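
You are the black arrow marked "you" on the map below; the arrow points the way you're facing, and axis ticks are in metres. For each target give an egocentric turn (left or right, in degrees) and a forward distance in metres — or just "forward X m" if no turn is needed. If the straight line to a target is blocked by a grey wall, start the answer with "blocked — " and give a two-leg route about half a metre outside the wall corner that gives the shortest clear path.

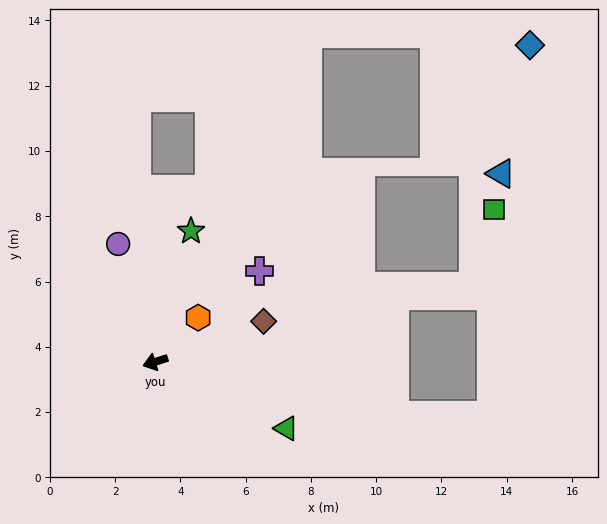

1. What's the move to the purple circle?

turn right 90°, forward 3.8 m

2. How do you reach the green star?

turn right 123°, forward 4.2 m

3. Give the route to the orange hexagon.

turn right 152°, forward 1.9 m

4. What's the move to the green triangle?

turn left 135°, forward 4.5 m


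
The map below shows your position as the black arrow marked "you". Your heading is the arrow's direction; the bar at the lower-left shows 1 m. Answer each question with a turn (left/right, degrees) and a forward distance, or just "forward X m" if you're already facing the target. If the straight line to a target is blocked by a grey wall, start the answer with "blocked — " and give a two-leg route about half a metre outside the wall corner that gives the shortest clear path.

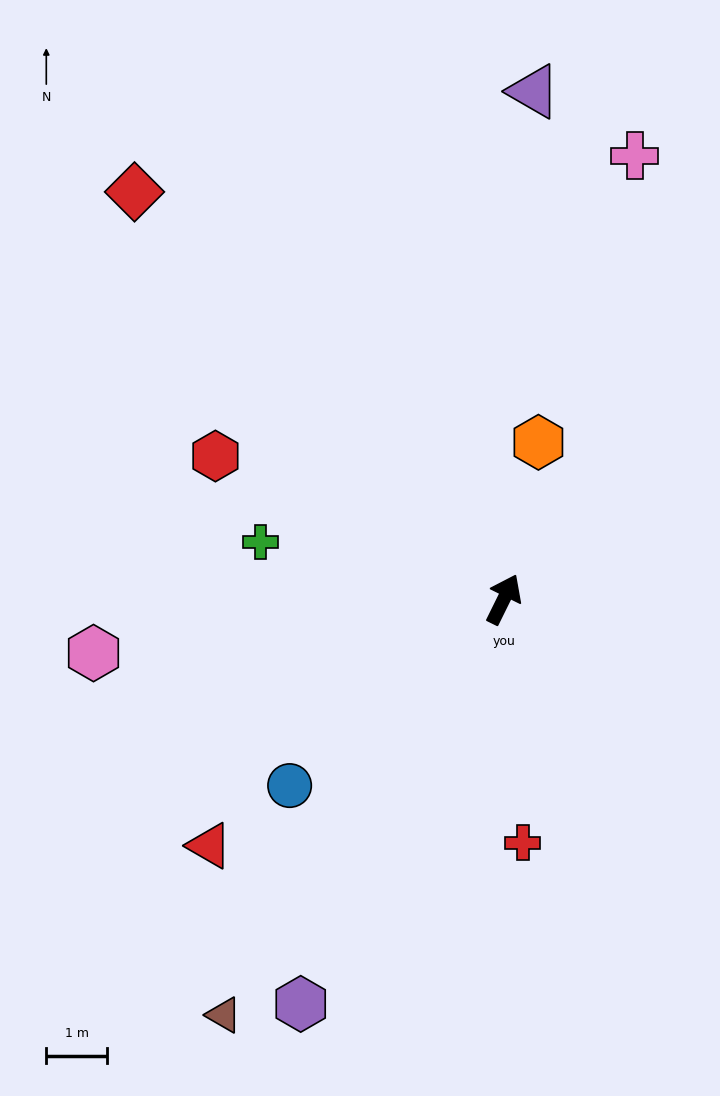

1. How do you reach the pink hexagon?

turn left 124°, forward 6.8 m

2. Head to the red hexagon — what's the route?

turn left 90°, forward 5.3 m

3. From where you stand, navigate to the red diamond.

turn left 68°, forward 9.1 m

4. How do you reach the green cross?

turn left 103°, forward 4.1 m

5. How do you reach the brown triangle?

turn left 172°, forward 8.3 m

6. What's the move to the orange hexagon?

turn left 14°, forward 2.7 m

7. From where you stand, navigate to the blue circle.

turn left 157°, forward 4.7 m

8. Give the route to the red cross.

turn right 149°, forward 4.0 m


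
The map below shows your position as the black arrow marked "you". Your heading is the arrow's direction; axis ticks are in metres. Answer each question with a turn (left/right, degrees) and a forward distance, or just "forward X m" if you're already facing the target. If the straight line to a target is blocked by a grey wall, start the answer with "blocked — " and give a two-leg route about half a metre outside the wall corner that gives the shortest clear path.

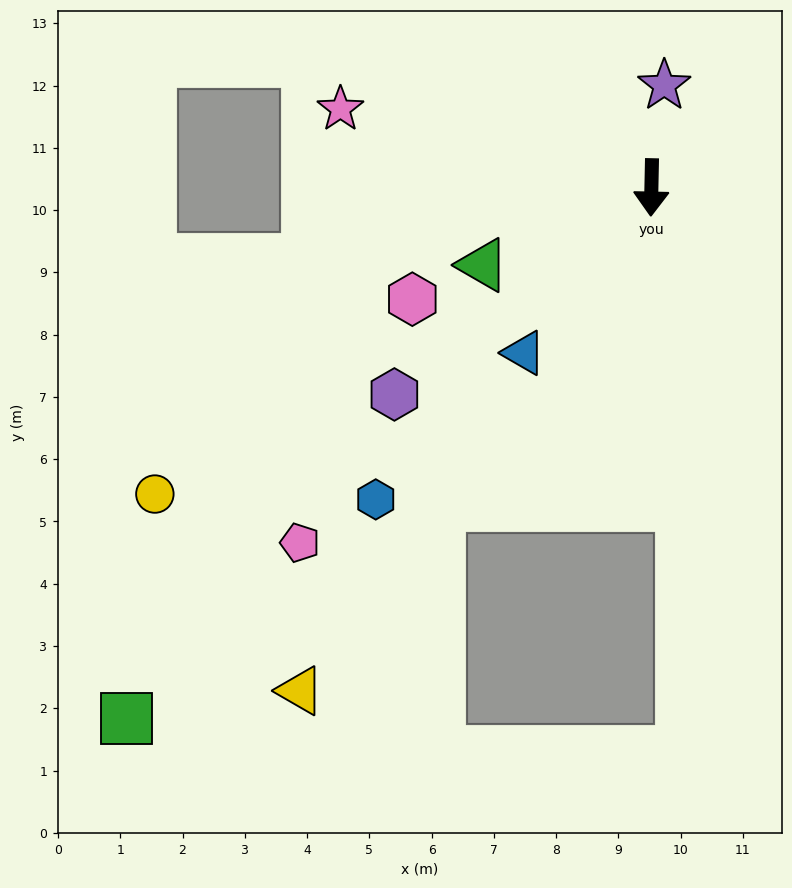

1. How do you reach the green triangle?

turn right 64°, forward 3.0 m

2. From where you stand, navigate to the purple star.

turn left 174°, forward 1.7 m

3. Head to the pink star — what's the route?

turn right 103°, forward 5.2 m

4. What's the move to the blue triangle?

turn right 36°, forward 3.4 m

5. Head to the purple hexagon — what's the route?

turn right 50°, forward 5.3 m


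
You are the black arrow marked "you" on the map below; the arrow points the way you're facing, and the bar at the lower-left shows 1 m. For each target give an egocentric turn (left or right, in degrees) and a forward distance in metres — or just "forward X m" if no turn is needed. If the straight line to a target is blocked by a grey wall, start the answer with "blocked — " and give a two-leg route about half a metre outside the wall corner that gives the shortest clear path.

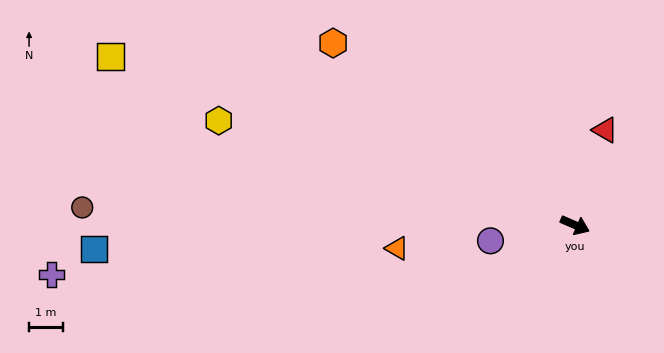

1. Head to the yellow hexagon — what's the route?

turn right 173°, forward 11.0 m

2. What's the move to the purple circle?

turn right 146°, forward 2.6 m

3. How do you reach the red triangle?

turn left 96°, forward 3.0 m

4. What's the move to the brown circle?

turn right 159°, forward 14.7 m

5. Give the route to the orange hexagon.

turn left 166°, forward 9.0 m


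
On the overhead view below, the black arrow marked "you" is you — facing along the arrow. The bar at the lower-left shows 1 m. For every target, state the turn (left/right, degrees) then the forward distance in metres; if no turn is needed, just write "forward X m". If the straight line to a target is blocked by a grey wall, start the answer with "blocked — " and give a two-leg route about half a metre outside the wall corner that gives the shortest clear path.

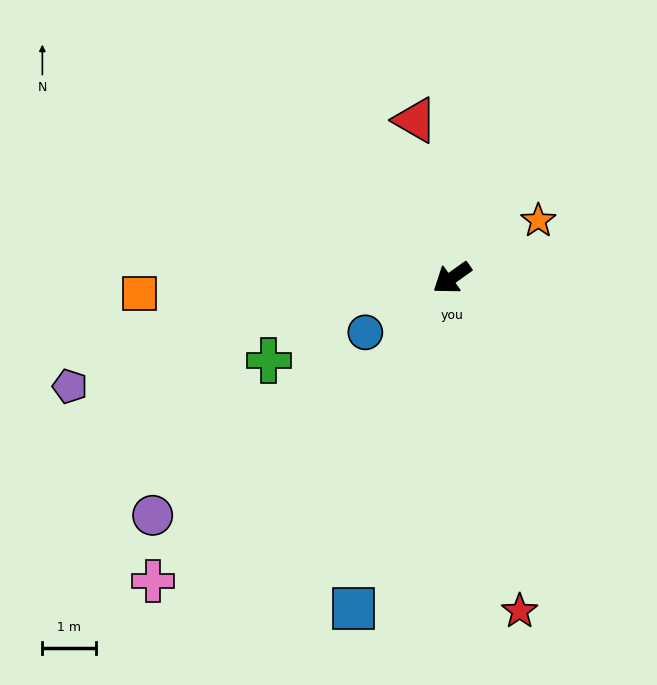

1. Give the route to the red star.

turn left 66°, forward 6.3 m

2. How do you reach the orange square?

turn right 33°, forward 5.8 m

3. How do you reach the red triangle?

turn right 112°, forward 3.0 m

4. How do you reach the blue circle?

turn right 3°, forward 1.9 m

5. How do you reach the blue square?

turn left 38°, forward 6.4 m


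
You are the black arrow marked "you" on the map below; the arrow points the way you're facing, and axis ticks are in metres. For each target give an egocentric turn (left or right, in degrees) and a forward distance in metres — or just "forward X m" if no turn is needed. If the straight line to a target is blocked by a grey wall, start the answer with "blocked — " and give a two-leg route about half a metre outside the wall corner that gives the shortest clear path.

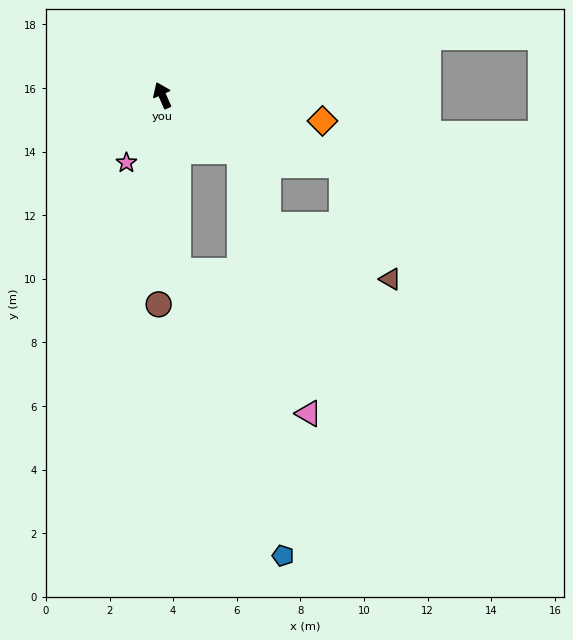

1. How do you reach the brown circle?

turn left 155°, forward 6.6 m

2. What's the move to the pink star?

turn left 128°, forward 2.4 m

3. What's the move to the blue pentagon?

blocked — turn left 161°, forward 5.6 m, then turn left 16°, forward 9.5 m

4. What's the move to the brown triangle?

blocked — turn right 135°, forward 6.1 m, then turn right 46°, forward 3.9 m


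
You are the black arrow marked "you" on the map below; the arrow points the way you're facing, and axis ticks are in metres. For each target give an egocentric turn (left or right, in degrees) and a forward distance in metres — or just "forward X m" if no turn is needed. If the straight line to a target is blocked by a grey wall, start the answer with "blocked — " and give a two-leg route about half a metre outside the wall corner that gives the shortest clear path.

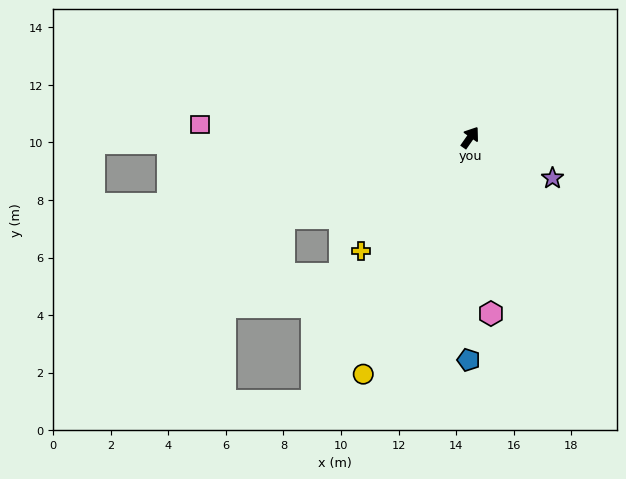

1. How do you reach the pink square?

turn left 122°, forward 9.4 m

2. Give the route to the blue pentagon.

turn right 145°, forward 7.7 m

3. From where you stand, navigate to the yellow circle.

turn right 169°, forward 9.0 m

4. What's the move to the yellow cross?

turn left 171°, forward 5.5 m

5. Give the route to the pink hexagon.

turn right 138°, forward 6.2 m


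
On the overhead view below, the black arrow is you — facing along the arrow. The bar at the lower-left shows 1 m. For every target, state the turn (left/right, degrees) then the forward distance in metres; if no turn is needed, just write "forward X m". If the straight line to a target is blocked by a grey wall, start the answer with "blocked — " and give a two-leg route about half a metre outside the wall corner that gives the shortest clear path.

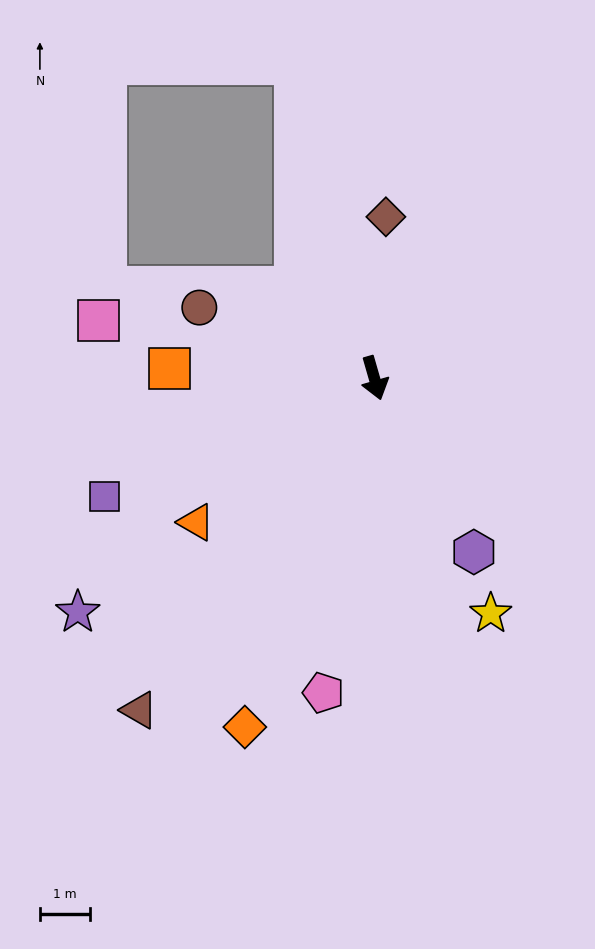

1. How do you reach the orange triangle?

turn right 67°, forward 4.6 m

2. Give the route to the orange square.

turn right 109°, forward 4.1 m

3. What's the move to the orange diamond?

turn right 36°, forward 7.4 m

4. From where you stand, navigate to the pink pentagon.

turn right 25°, forward 6.3 m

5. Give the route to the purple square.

turn right 82°, forward 5.9 m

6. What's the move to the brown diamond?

turn left 160°, forward 3.2 m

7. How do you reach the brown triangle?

turn right 51°, forward 8.1 m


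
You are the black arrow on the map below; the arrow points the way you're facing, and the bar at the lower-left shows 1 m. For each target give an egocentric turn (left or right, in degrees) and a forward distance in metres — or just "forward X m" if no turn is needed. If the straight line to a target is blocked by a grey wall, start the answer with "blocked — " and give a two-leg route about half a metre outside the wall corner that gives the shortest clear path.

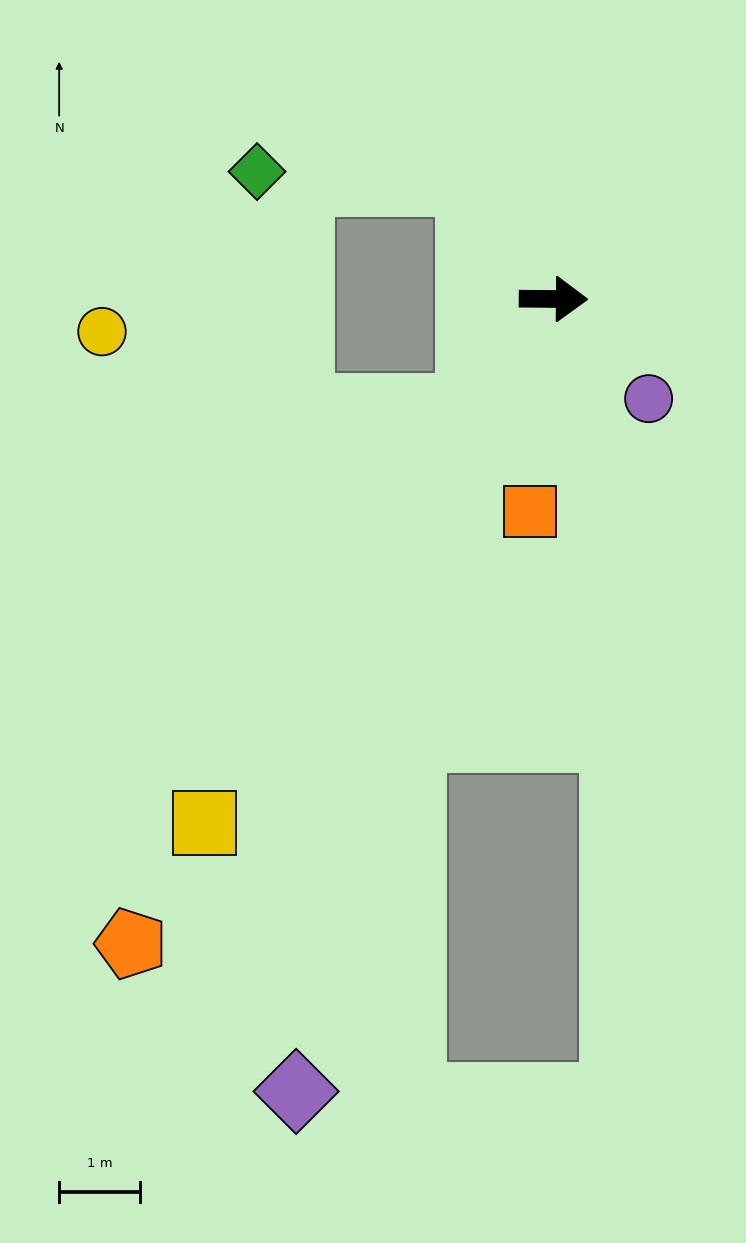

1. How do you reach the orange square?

turn right 96°, forward 2.6 m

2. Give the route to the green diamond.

blocked — turn left 126°, forward 1.8 m, then turn left 52°, forward 2.6 m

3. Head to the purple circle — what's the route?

turn right 46°, forward 1.7 m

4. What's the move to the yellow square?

turn right 123°, forward 7.8 m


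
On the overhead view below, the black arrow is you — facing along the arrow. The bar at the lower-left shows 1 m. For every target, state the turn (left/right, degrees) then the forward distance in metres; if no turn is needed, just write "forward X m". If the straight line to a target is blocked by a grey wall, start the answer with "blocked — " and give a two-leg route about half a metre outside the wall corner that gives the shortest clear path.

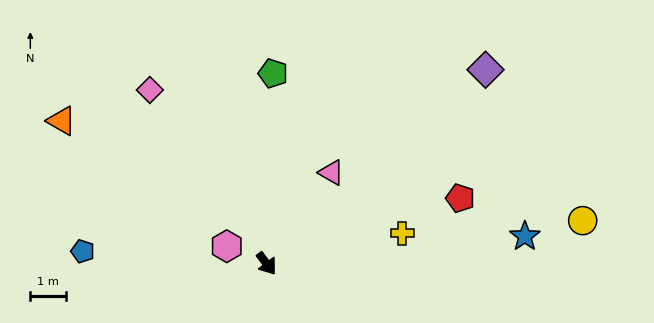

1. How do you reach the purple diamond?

turn left 95°, forward 8.3 m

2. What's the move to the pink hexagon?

turn right 151°, forward 1.2 m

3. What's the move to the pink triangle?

turn left 108°, forward 3.2 m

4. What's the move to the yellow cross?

turn left 66°, forward 3.9 m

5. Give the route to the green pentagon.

turn left 141°, forward 5.4 m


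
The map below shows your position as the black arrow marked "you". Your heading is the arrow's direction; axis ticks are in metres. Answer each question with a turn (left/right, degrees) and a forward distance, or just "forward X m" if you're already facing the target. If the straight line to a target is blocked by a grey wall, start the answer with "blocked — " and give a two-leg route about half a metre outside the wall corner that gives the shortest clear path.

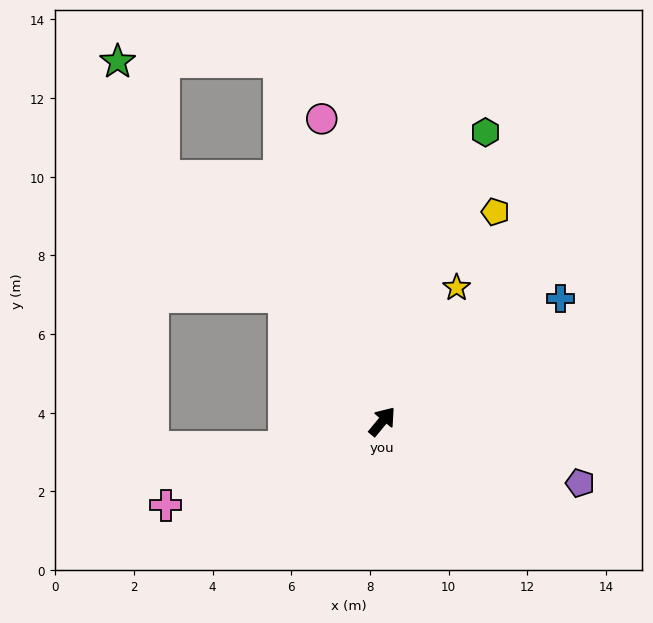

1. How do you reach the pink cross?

turn left 151°, forward 5.9 m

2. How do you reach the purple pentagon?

turn right 68°, forward 5.3 m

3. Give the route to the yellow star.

turn left 10°, forward 3.9 m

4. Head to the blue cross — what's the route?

turn right 16°, forward 5.5 m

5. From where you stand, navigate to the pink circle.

turn left 51°, forward 7.8 m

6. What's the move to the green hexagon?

turn left 20°, forward 7.8 m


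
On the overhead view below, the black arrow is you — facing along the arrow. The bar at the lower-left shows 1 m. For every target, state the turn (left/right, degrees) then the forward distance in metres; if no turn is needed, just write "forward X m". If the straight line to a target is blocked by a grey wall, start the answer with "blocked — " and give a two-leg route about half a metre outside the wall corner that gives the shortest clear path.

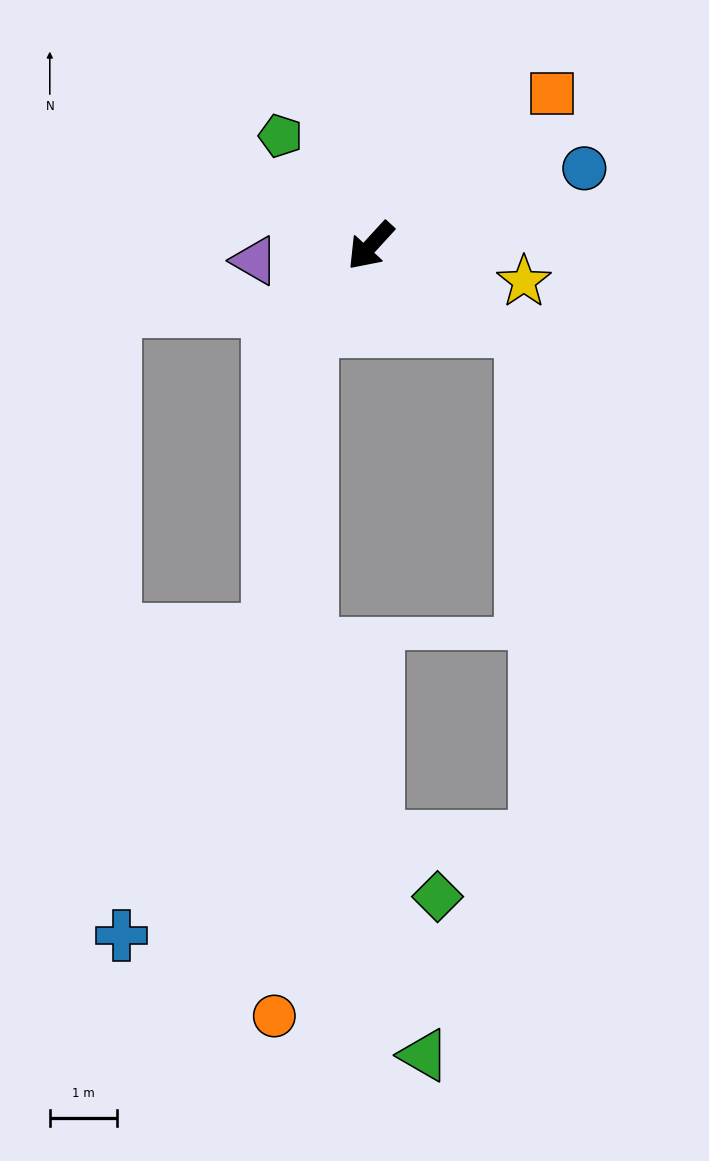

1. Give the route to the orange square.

turn left 172°, forward 3.5 m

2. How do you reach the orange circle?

blocked — turn left 6°, forward 1.5 m, then turn left 34°, forward 10.2 m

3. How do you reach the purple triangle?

turn right 40°, forward 1.7 m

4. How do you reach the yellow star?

turn left 119°, forward 2.3 m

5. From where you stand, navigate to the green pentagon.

turn right 98°, forward 2.1 m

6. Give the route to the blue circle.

turn left 152°, forward 3.4 m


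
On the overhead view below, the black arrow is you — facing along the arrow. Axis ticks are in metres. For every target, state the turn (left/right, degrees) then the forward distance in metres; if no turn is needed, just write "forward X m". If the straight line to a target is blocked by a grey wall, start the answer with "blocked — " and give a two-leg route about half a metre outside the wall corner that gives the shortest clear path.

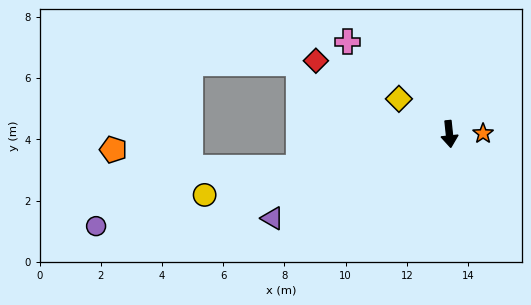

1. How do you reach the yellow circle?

turn right 82°, forward 8.2 m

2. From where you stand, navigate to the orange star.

turn left 85°, forward 1.1 m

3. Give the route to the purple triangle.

turn right 71°, forward 6.4 m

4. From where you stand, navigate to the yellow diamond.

turn right 131°, forward 2.0 m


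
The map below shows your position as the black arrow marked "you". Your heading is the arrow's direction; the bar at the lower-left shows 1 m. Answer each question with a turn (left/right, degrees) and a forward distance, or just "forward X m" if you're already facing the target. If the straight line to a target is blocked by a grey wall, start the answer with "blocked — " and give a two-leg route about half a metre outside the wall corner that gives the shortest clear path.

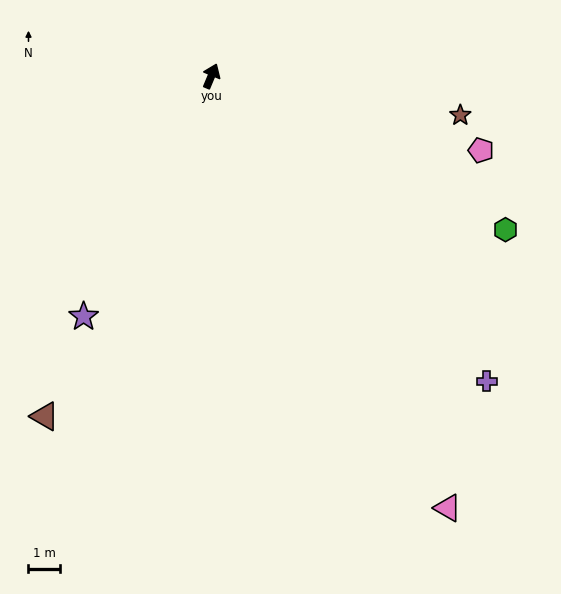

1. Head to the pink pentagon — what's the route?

turn right 83°, forward 8.8 m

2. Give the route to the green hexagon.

turn right 95°, forward 10.5 m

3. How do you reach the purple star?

turn left 175°, forward 8.6 m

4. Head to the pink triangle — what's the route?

turn right 129°, forward 15.5 m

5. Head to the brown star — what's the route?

turn right 76°, forward 7.9 m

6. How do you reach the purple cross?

turn right 115°, forward 13.0 m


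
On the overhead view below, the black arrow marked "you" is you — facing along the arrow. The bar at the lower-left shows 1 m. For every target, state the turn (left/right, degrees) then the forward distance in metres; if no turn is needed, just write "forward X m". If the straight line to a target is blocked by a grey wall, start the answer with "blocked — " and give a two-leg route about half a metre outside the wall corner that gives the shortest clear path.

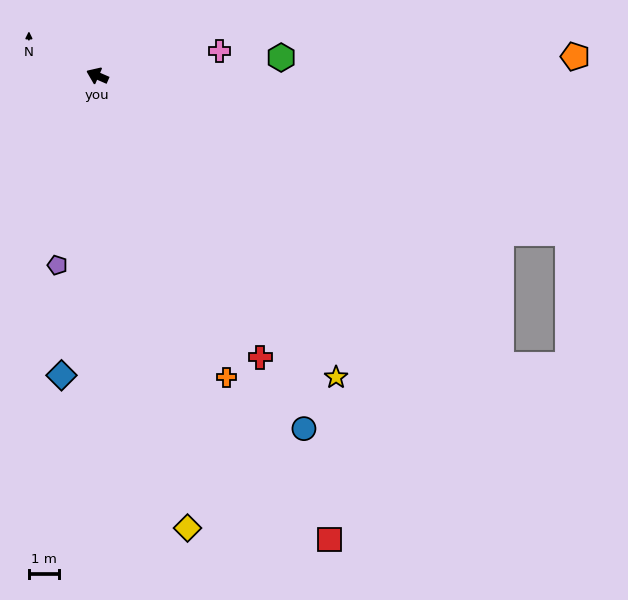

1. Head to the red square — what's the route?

turn left 140°, forward 17.1 m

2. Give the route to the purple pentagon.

turn left 102°, forward 6.4 m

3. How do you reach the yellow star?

turn left 152°, forward 12.7 m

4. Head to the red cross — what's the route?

turn left 144°, forward 10.7 m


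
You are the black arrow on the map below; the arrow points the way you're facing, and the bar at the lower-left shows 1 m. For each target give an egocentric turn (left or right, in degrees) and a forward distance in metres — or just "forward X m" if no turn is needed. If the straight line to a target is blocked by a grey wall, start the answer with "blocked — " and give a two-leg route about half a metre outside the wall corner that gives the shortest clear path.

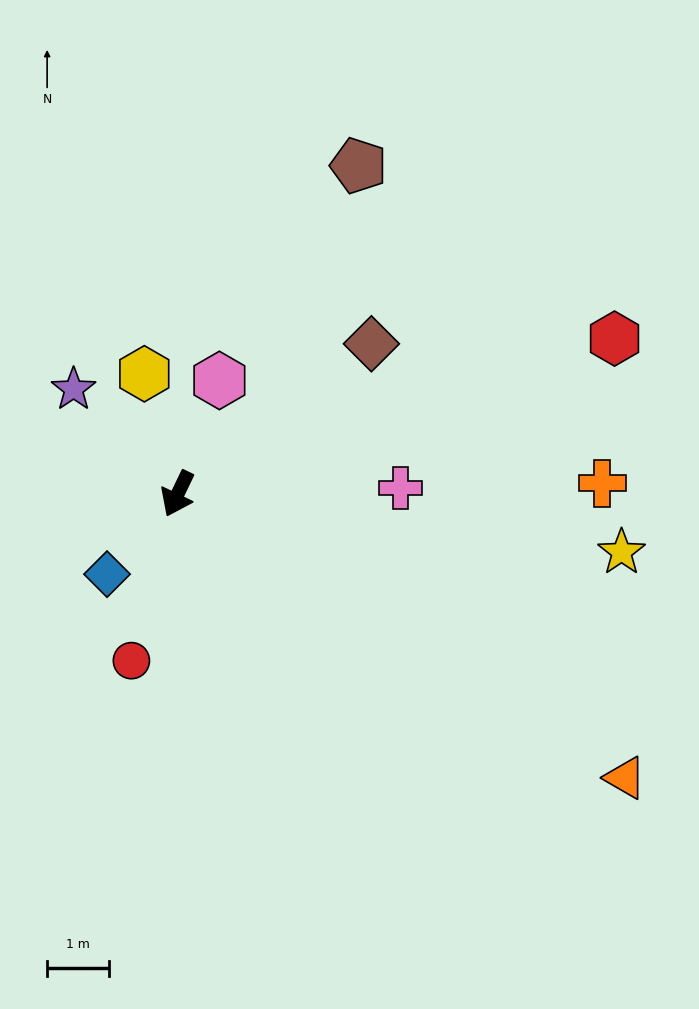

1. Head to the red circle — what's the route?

turn left 10°, forward 2.8 m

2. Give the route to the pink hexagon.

turn right 175°, forward 1.9 m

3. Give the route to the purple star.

turn right 110°, forward 2.4 m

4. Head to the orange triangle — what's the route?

turn left 83°, forward 8.5 m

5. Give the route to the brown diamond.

turn left 153°, forward 3.9 m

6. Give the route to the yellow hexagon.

turn right 139°, forward 2.0 m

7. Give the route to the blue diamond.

turn right 16°, forward 1.7 m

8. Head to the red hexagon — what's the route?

turn left 135°, forward 7.5 m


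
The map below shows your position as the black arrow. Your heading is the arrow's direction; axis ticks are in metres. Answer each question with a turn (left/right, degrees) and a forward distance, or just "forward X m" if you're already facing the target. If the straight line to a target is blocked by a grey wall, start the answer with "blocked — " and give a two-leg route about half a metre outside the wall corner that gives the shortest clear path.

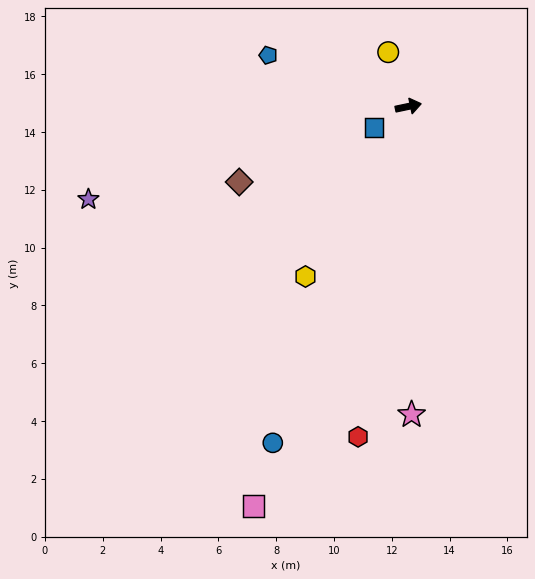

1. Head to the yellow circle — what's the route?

turn left 98°, forward 2.0 m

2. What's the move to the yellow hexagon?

turn right 133°, forward 6.9 m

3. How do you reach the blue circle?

turn right 124°, forward 12.5 m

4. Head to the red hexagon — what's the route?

turn right 111°, forward 11.6 m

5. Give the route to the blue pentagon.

turn left 148°, forward 5.2 m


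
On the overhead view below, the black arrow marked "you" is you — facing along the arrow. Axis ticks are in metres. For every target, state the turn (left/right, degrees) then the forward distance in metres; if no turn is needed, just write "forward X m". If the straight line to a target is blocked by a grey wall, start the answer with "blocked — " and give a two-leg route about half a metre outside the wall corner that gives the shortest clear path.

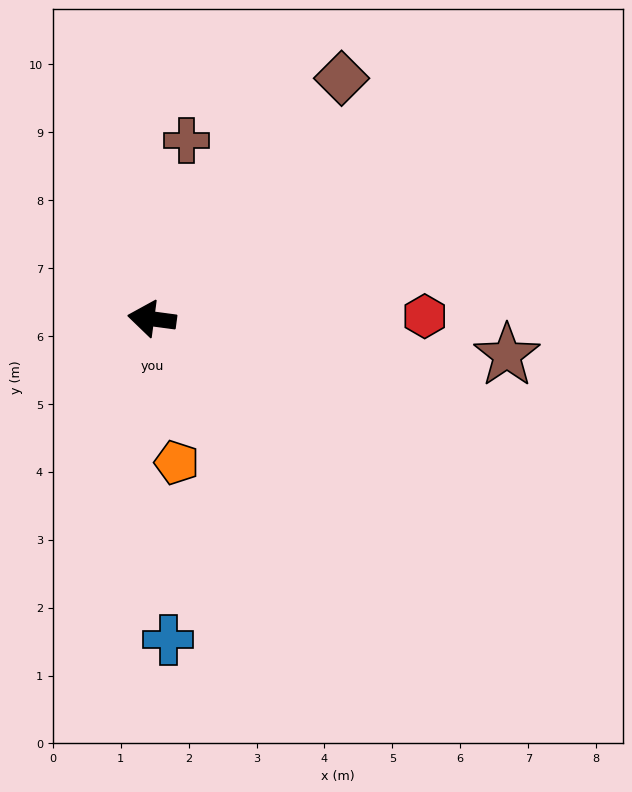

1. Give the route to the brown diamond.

turn right 121°, forward 4.5 m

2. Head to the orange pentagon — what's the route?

turn left 107°, forward 2.1 m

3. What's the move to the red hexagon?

turn right 172°, forward 4.0 m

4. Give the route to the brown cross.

turn right 93°, forward 2.7 m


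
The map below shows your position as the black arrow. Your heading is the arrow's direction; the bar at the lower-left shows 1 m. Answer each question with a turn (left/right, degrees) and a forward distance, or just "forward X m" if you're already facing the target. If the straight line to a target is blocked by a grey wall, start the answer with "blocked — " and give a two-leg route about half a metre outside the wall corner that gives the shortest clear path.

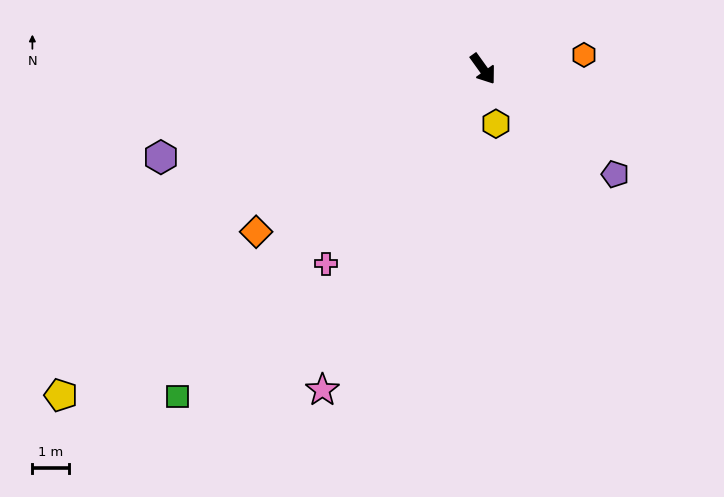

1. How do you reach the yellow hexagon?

turn right 22°, forward 1.5 m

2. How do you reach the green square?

turn right 79°, forward 12.2 m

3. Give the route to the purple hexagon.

turn right 110°, forward 9.1 m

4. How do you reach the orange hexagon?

turn left 62°, forward 2.8 m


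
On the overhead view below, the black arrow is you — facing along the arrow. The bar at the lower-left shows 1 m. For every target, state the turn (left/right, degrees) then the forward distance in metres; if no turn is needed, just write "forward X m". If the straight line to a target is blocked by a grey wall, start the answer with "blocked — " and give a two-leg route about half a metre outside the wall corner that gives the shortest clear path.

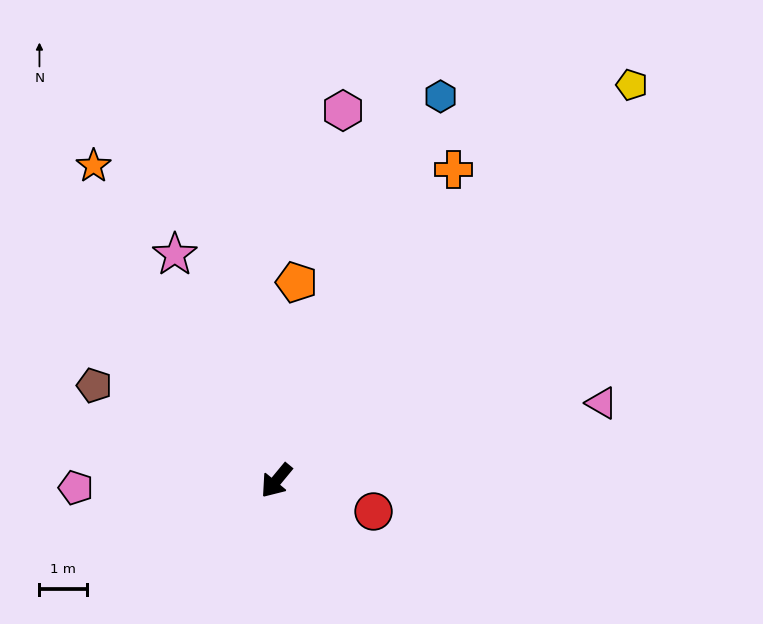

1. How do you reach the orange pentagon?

turn right 146°, forward 4.2 m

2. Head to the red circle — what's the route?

turn left 112°, forward 2.1 m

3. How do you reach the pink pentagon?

turn right 48°, forward 4.2 m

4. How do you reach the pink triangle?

turn left 143°, forward 7.0 m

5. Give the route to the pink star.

turn right 116°, forward 5.2 m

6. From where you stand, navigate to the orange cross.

turn right 170°, forward 7.5 m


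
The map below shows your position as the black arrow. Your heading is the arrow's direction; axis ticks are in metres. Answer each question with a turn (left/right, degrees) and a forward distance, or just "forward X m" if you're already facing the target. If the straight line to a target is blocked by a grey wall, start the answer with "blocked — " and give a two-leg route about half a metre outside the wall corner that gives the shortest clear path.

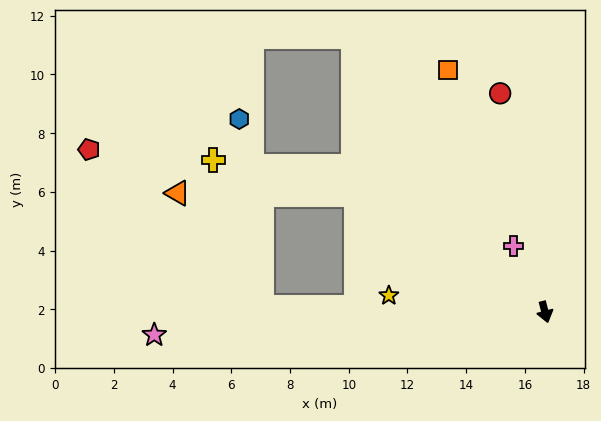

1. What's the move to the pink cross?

turn right 169°, forward 2.5 m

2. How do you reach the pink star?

turn right 101°, forward 13.3 m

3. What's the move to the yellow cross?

blocked — turn right 136°, forward 7.6 m, then turn left 18°, forward 5.0 m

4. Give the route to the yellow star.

turn right 111°, forward 5.3 m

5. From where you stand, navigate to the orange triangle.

blocked — turn right 136°, forward 7.6 m, then turn left 31°, forward 6.1 m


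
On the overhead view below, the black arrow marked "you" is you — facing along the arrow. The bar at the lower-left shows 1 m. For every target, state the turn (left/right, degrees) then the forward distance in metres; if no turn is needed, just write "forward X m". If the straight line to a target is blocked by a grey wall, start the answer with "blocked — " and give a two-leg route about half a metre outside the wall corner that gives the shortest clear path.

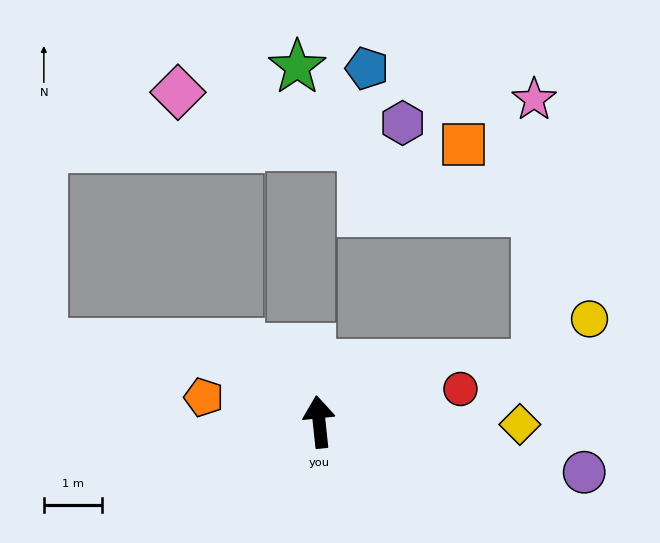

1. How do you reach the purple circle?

turn right 107°, forward 4.7 m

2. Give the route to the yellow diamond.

turn right 97°, forward 3.5 m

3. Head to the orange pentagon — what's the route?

turn left 72°, forward 2.0 m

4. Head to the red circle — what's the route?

turn right 83°, forward 2.5 m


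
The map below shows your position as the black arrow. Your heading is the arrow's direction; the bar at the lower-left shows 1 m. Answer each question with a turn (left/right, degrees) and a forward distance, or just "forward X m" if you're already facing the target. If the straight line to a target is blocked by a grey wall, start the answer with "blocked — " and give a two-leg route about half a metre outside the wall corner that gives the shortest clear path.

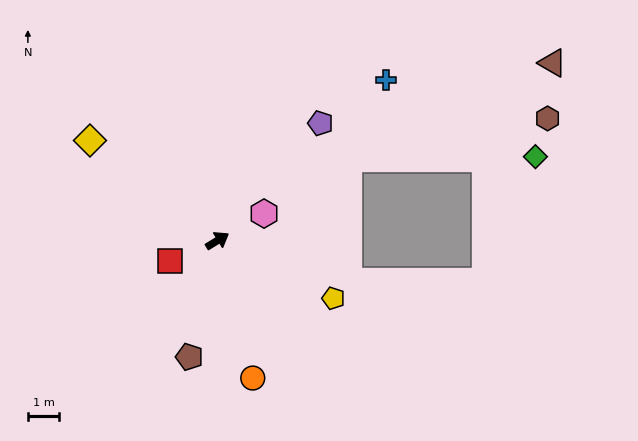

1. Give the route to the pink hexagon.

forward 1.7 m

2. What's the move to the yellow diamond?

turn left 110°, forward 5.2 m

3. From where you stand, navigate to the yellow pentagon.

turn right 58°, forward 4.1 m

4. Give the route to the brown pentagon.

turn right 135°, forward 3.8 m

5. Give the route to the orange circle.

turn right 107°, forward 4.5 m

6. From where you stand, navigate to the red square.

turn left 172°, forward 1.7 m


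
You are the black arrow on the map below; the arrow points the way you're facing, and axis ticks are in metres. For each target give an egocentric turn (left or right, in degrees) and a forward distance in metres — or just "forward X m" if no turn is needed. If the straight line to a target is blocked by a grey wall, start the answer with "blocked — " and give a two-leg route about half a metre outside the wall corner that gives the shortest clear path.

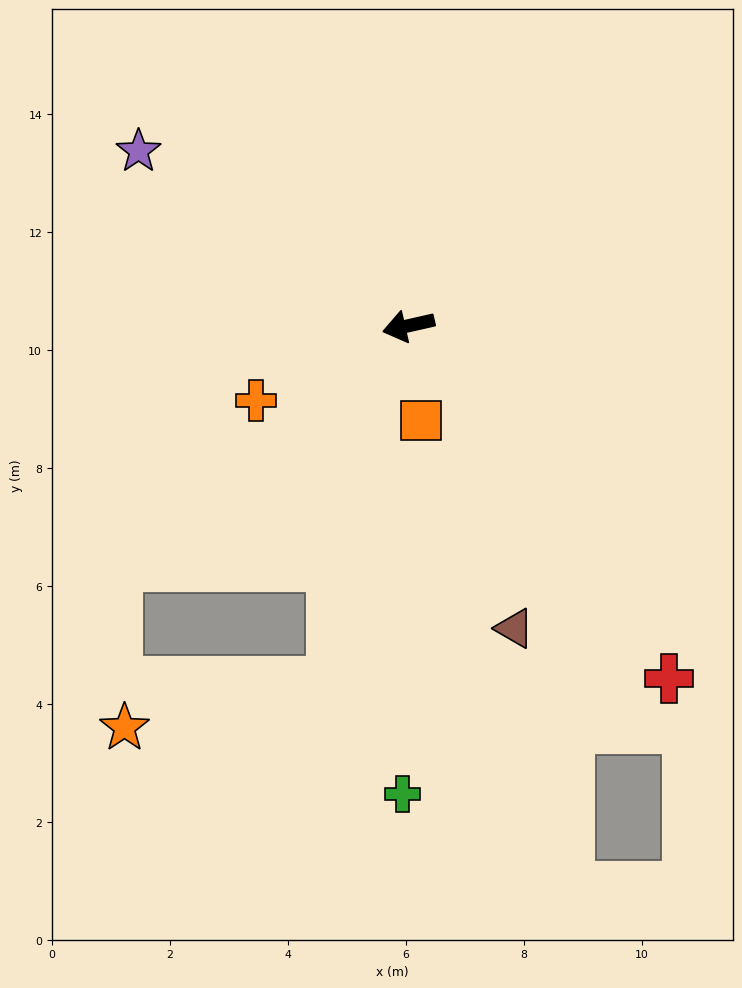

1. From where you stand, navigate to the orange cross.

turn left 13°, forward 2.9 m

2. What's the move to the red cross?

turn left 114°, forward 7.4 m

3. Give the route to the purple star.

turn right 46°, forward 5.4 m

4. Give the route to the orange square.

turn left 85°, forward 1.6 m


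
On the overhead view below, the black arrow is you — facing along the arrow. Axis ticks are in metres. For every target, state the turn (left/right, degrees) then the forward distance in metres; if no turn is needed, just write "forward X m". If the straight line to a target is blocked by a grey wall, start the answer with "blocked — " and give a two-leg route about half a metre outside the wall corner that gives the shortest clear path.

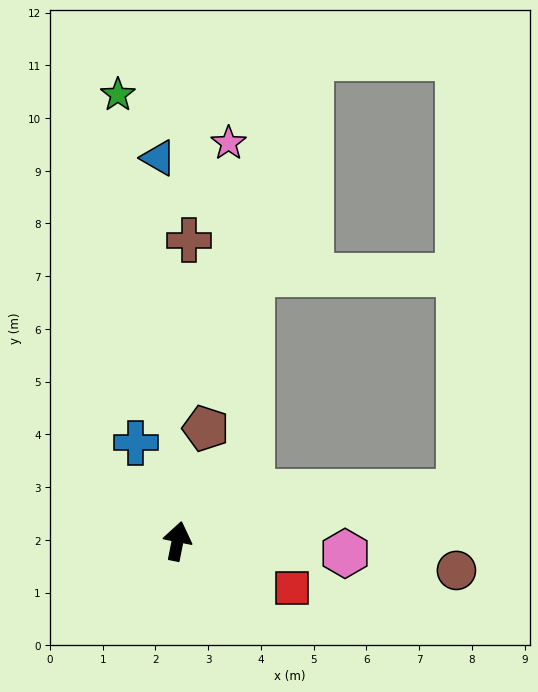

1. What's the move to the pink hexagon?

turn right 83°, forward 3.2 m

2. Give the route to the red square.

turn right 101°, forward 2.4 m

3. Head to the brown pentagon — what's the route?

turn right 3°, forward 2.2 m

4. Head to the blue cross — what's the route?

turn left 34°, forward 2.0 m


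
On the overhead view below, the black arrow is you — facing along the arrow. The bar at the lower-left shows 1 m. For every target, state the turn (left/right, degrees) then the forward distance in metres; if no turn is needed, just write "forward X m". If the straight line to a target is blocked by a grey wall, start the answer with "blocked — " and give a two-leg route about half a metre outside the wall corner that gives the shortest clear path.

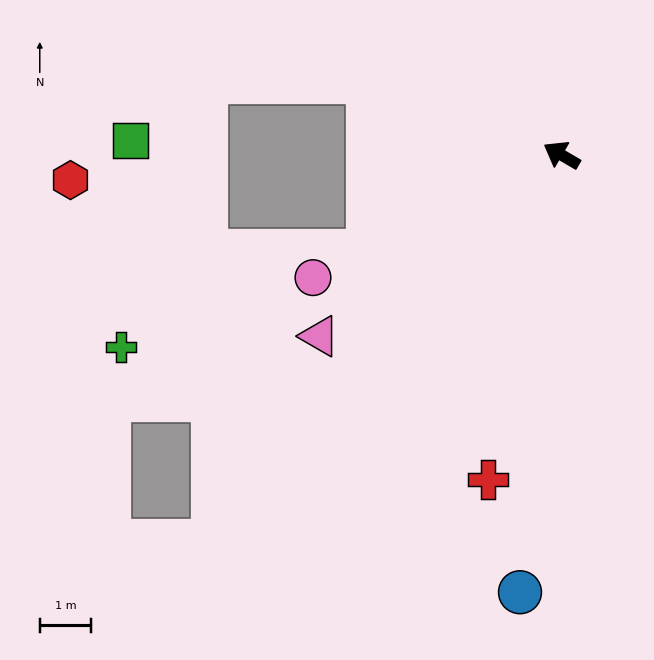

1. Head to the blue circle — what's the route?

turn left 115°, forward 8.6 m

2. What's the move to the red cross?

turn left 108°, forward 6.5 m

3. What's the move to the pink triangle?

turn left 67°, forward 5.9 m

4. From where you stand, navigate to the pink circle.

turn left 57°, forward 5.4 m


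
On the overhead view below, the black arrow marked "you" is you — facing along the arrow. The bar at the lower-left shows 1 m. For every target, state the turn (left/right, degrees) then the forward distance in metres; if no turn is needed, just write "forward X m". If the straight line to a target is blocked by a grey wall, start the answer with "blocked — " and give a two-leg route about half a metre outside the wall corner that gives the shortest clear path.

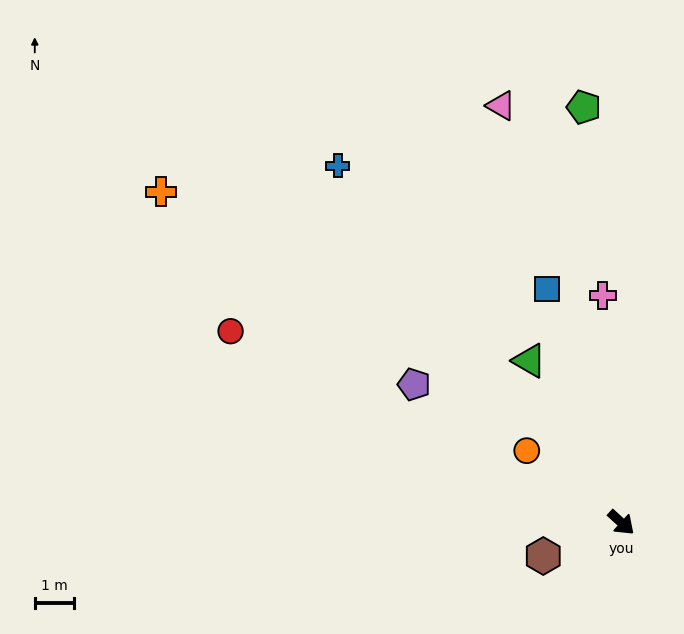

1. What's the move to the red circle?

turn right 164°, forward 11.0 m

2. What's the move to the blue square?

turn left 150°, forward 6.2 m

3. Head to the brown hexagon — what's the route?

turn right 114°, forward 2.1 m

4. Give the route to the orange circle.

turn right 175°, forward 3.0 m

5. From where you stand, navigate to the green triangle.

turn left 162°, forward 4.7 m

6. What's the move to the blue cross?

turn left 171°, forward 11.5 m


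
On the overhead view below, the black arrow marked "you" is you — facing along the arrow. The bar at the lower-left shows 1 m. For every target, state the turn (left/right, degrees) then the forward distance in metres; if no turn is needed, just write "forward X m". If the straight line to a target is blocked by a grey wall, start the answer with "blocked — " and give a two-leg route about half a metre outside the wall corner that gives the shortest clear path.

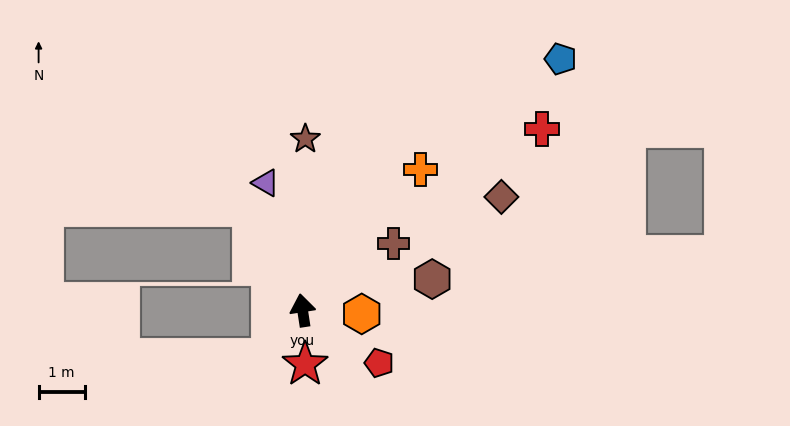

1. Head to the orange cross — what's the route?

turn right 49°, forward 4.0 m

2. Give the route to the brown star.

turn right 10°, forward 3.7 m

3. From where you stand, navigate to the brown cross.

turn right 62°, forward 2.5 m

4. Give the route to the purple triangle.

turn left 7°, forward 2.9 m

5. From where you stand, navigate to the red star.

turn left 174°, forward 1.2 m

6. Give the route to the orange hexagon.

turn right 102°, forward 1.3 m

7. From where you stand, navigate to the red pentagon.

turn right 133°, forward 2.0 m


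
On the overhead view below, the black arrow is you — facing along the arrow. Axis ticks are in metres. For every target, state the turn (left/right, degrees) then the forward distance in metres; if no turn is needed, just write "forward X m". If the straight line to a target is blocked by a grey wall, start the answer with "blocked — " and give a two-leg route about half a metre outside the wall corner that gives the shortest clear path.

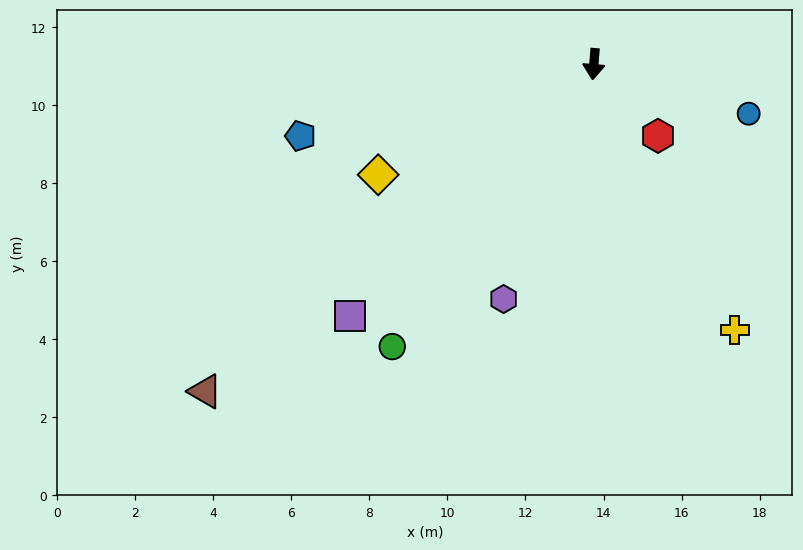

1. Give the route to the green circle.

turn right 31°, forward 8.9 m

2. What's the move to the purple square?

turn right 39°, forward 9.0 m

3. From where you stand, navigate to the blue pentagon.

turn right 72°, forward 7.7 m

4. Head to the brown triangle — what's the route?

turn right 45°, forward 13.0 m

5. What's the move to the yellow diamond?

turn right 58°, forward 6.2 m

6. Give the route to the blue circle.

turn left 77°, forward 4.2 m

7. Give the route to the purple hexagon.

turn right 16°, forward 6.4 m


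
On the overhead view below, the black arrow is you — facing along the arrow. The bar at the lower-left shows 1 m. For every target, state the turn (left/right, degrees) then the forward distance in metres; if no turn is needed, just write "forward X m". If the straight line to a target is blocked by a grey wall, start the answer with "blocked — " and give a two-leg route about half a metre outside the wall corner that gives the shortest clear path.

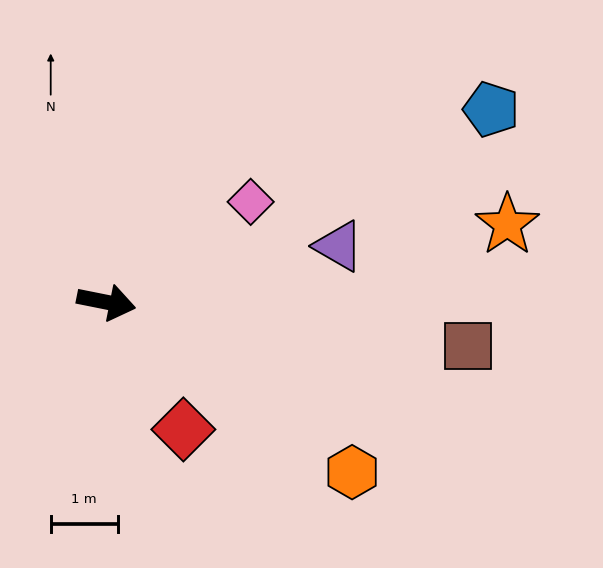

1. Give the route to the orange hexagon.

turn right 23°, forward 4.5 m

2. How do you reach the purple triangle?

turn left 25°, forward 3.6 m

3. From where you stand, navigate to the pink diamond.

turn left 46°, forward 2.6 m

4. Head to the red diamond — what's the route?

turn right 48°, forward 2.2 m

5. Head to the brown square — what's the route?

turn left 4°, forward 5.4 m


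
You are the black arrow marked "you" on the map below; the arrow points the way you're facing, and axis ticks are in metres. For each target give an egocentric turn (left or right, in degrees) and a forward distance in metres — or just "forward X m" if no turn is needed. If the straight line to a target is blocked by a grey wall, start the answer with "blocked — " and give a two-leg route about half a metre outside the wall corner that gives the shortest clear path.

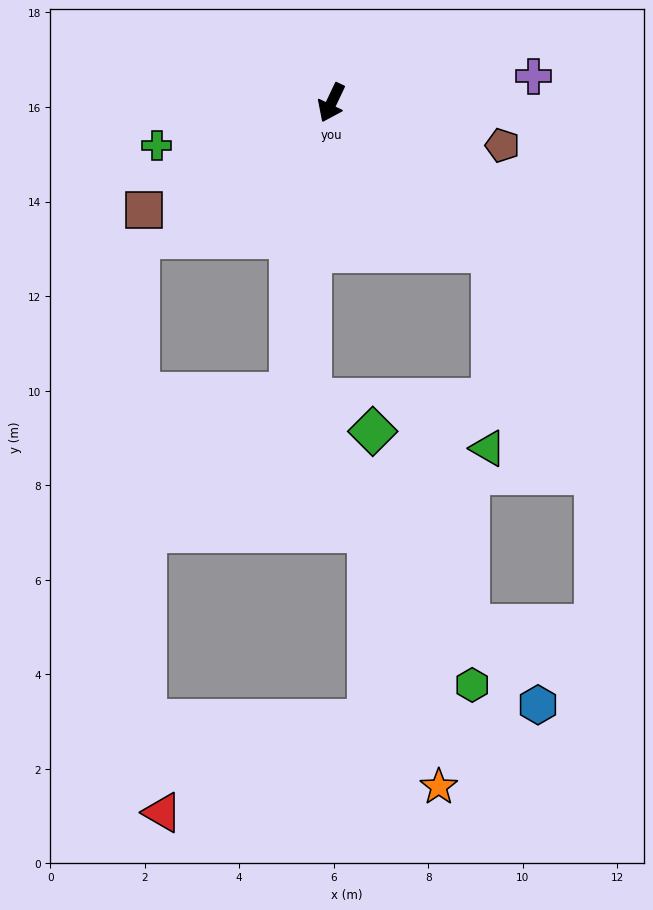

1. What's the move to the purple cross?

turn left 123°, forward 4.3 m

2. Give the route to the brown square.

turn right 35°, forward 4.6 m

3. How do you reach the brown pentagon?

turn left 101°, forward 3.7 m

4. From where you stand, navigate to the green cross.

turn right 51°, forward 3.8 m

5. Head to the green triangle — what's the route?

blocked — turn left 72°, forward 4.6 m, then turn right 48°, forward 4.1 m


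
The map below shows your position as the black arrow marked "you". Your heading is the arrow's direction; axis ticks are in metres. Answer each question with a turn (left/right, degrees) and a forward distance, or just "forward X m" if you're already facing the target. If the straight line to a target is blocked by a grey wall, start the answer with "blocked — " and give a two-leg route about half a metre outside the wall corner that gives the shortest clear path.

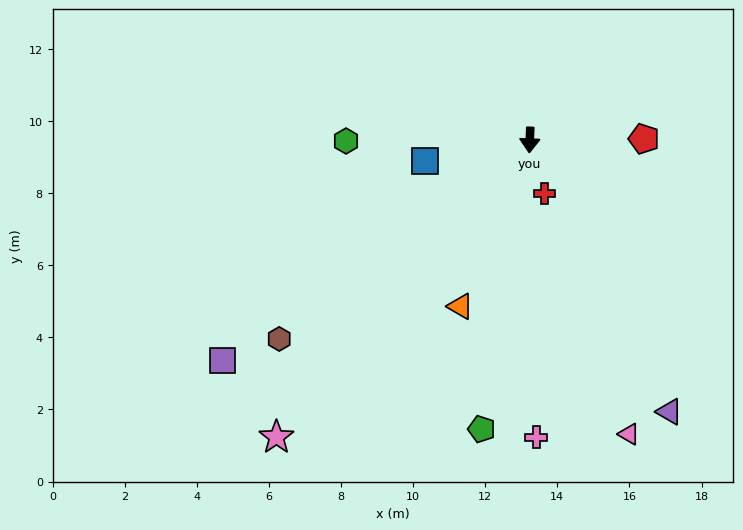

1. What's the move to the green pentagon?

turn right 7°, forward 8.1 m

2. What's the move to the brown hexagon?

turn right 49°, forward 8.9 m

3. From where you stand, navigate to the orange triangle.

turn right 20°, forward 5.0 m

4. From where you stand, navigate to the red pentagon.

turn left 93°, forward 3.2 m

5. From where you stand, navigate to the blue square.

turn right 76°, forward 3.0 m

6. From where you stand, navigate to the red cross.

turn left 18°, forward 1.5 m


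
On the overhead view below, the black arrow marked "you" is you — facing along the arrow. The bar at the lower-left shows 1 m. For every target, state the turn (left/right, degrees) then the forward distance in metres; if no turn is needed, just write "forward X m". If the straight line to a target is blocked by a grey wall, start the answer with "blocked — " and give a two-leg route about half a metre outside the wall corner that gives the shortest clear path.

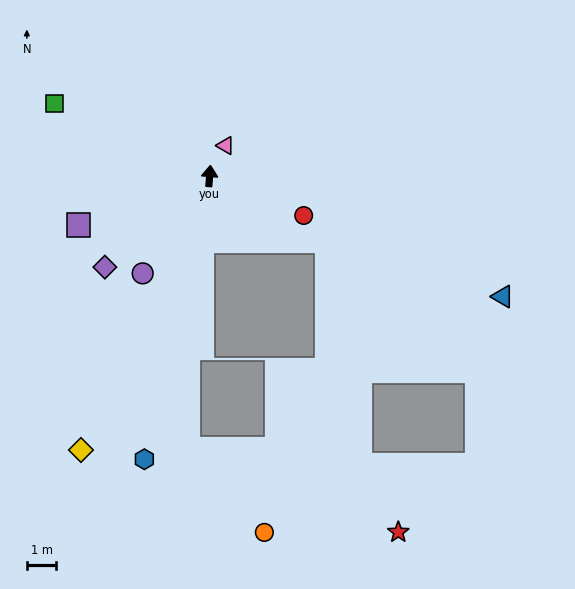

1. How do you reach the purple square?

turn left 115°, forward 4.8 m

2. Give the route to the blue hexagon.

turn left 172°, forward 9.9 m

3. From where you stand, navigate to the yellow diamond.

turn left 159°, forward 10.3 m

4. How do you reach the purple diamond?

turn left 136°, forward 4.7 m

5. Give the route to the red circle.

turn right 108°, forward 3.5 m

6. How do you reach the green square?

turn left 69°, forward 5.8 m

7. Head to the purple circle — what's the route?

turn left 150°, forward 4.0 m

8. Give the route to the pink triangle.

turn right 23°, forward 1.2 m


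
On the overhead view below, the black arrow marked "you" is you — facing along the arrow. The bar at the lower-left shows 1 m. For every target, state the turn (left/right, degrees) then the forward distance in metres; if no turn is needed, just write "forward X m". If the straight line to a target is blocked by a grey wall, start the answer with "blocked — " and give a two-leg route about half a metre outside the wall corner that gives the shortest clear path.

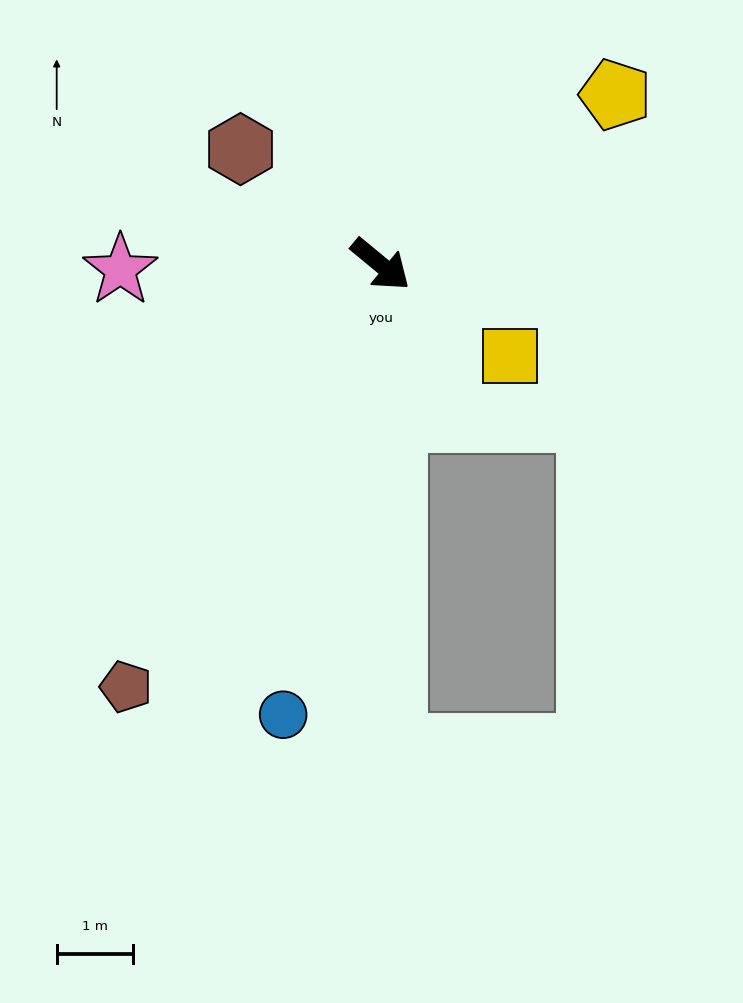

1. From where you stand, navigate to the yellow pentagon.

turn left 75°, forward 3.8 m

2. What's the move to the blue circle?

turn right 63°, forward 6.0 m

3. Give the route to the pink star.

turn right 139°, forward 3.4 m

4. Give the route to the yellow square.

turn left 4°, forward 2.1 m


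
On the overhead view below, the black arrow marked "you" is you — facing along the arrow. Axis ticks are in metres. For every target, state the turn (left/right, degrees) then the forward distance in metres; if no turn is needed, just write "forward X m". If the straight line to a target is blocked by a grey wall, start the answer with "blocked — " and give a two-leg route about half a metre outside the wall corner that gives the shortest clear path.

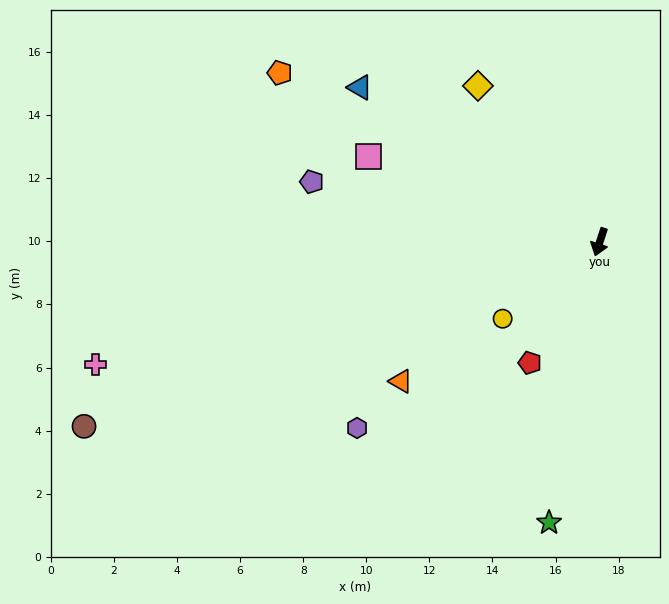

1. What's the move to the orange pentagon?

turn right 100°, forward 11.5 m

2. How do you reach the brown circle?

turn right 52°, forward 17.4 m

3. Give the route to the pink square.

turn right 92°, forward 7.8 m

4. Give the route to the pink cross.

turn right 58°, forward 16.4 m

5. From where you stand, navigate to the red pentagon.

turn right 12°, forward 4.4 m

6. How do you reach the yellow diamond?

turn right 124°, forward 6.3 m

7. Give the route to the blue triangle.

turn right 105°, forward 9.0 m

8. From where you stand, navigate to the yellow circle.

turn right 34°, forward 3.9 m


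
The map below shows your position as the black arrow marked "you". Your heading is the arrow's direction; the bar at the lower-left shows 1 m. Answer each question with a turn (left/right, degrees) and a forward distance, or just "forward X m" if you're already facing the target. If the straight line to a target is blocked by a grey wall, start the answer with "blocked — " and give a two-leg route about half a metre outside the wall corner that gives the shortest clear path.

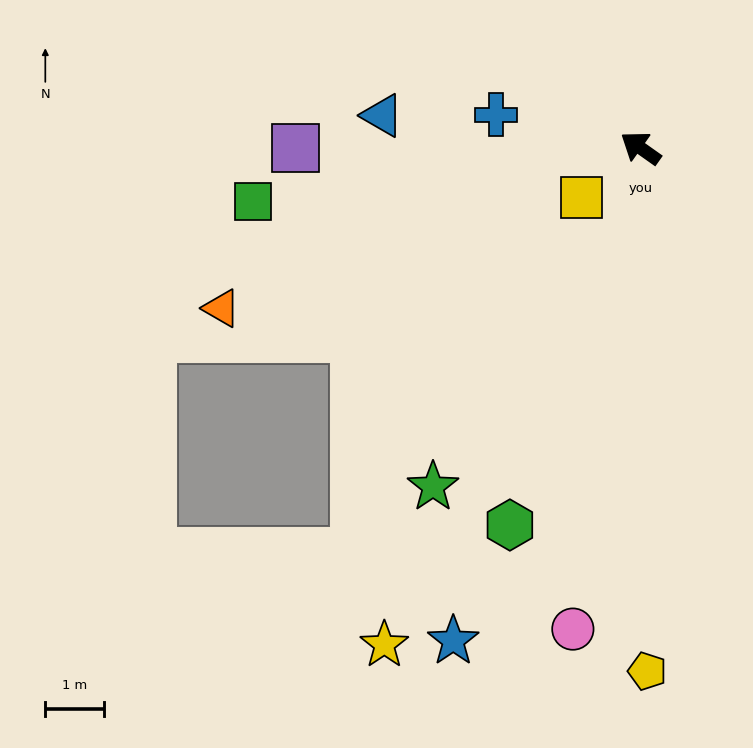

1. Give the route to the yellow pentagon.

turn left 126°, forward 9.0 m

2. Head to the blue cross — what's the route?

turn left 22°, forward 2.5 m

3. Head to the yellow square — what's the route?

turn left 75°, forward 1.3 m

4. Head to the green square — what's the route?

turn left 43°, forward 6.7 m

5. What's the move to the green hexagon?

turn left 106°, forward 6.9 m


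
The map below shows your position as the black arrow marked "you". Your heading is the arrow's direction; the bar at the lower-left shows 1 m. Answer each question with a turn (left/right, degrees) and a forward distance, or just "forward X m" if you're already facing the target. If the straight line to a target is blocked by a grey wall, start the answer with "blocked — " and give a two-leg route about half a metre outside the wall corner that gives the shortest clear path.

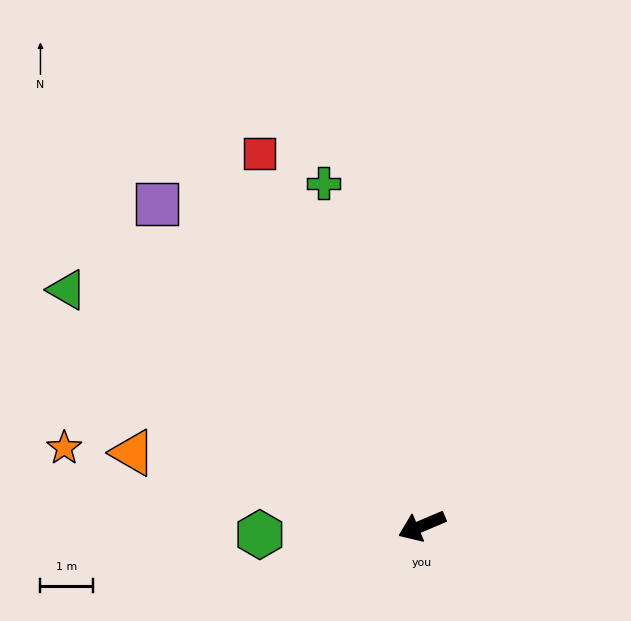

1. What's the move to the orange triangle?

turn right 37°, forward 5.7 m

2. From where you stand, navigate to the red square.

turn right 89°, forward 7.7 m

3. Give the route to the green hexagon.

turn right 20°, forward 3.1 m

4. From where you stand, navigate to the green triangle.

turn right 57°, forward 8.1 m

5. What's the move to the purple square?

turn right 73°, forward 7.9 m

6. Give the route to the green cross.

turn right 97°, forward 6.8 m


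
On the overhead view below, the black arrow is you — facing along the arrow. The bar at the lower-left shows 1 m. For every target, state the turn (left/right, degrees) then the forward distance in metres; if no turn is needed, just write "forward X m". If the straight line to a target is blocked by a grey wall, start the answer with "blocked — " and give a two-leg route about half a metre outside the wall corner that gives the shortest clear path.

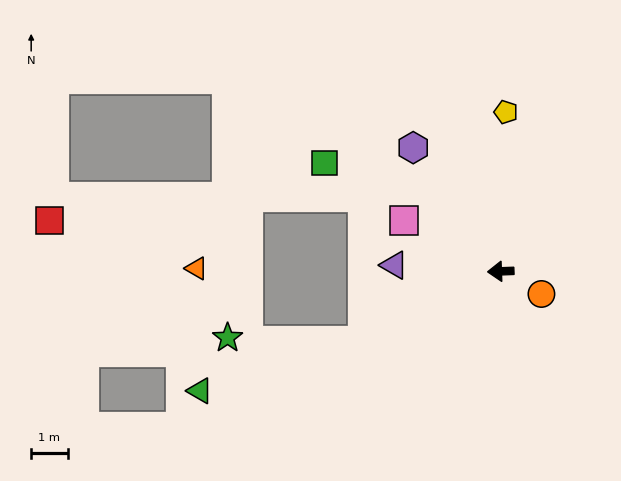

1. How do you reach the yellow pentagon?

turn right 94°, forward 4.3 m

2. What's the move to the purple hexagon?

turn right 57°, forward 4.1 m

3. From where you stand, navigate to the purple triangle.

turn right 5°, forward 2.9 m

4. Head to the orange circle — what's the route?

turn left 149°, forward 1.3 m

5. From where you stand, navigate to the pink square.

turn right 30°, forward 3.0 m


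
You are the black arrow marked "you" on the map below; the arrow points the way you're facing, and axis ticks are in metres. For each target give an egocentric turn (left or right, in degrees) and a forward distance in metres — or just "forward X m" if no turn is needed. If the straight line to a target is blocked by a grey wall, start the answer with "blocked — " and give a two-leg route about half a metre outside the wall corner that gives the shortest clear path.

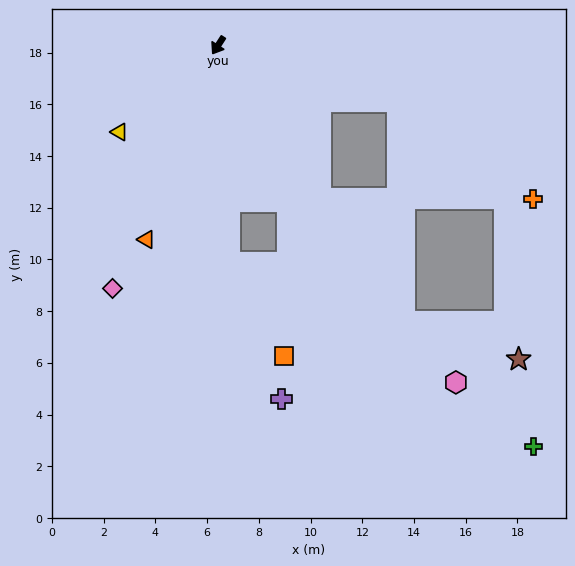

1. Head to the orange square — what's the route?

blocked — turn left 36°, forward 8.4 m, then turn left 27°, forward 4.2 m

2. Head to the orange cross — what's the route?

blocked — turn left 106°, forward 7.3 m, then turn right 19°, forward 6.5 m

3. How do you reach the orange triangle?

turn left 13°, forward 8.0 m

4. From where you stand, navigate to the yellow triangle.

turn right 16°, forward 5.1 m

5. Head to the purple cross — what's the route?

blocked — turn left 36°, forward 8.4 m, then turn left 18°, forward 5.6 m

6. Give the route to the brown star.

blocked — turn left 67°, forward 12.9 m, then turn left 37°, forward 4.6 m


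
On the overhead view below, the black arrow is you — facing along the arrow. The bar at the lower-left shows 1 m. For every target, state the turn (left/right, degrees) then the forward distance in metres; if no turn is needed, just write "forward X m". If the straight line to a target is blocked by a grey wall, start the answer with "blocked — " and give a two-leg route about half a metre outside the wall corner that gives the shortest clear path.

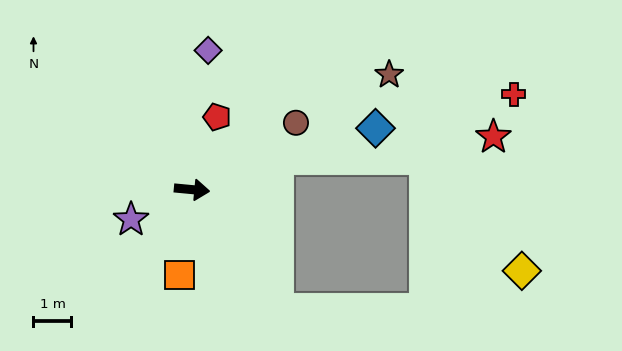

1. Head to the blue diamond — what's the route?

turn left 24°, forward 5.1 m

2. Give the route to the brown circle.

turn left 38°, forward 3.3 m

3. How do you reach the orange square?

turn right 93°, forward 2.3 m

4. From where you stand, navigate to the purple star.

turn right 149°, forward 1.8 m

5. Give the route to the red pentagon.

turn left 76°, forward 2.0 m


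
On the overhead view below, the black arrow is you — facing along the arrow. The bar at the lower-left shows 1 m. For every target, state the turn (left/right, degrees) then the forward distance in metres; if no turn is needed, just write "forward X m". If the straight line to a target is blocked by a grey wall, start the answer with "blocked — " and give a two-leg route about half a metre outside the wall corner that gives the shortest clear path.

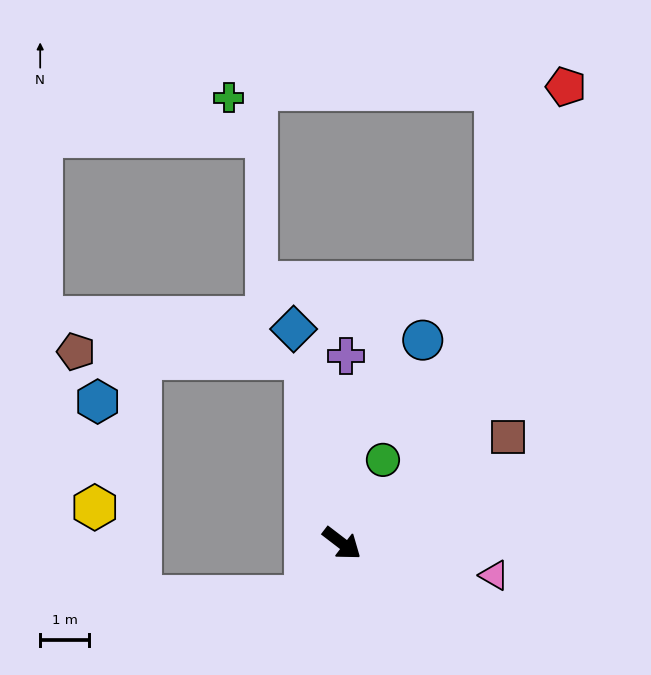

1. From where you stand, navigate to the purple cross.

turn left 126°, forward 3.8 m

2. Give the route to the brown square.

turn left 70°, forward 4.0 m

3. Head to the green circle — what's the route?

turn left 101°, forward 1.9 m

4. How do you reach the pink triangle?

turn left 26°, forward 3.2 m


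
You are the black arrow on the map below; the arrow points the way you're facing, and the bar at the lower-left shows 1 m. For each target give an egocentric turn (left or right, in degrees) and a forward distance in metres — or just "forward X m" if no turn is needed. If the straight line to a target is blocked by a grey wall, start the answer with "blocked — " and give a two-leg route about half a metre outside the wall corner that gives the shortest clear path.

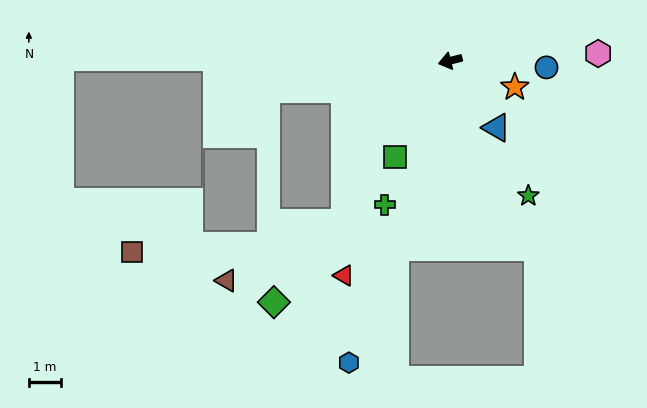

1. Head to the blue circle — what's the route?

turn left 162°, forward 3.0 m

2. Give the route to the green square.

turn left 46°, forward 3.5 m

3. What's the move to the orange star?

turn left 144°, forward 2.2 m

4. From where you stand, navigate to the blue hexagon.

turn left 57°, forward 10.0 m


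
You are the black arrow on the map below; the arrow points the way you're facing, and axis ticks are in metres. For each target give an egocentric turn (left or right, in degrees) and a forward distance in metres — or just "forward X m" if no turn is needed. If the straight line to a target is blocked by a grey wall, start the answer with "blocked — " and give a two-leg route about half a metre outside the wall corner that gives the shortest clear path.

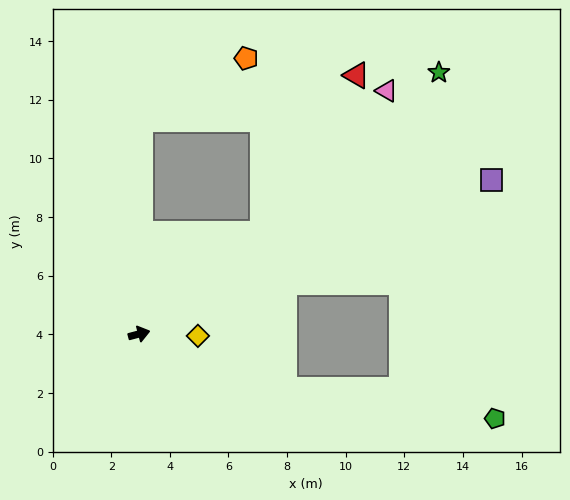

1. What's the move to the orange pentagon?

blocked — turn left 75°, forward 7.3 m, then turn right 60°, forward 4.2 m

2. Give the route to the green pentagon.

blocked — turn right 36°, forward 5.3 m, then turn left 13°, forward 7.2 m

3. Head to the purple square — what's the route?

turn left 9°, forward 13.1 m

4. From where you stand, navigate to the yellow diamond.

turn right 17°, forward 2.0 m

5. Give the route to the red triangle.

blocked — turn left 25°, forward 5.4 m, then turn left 19°, forward 6.3 m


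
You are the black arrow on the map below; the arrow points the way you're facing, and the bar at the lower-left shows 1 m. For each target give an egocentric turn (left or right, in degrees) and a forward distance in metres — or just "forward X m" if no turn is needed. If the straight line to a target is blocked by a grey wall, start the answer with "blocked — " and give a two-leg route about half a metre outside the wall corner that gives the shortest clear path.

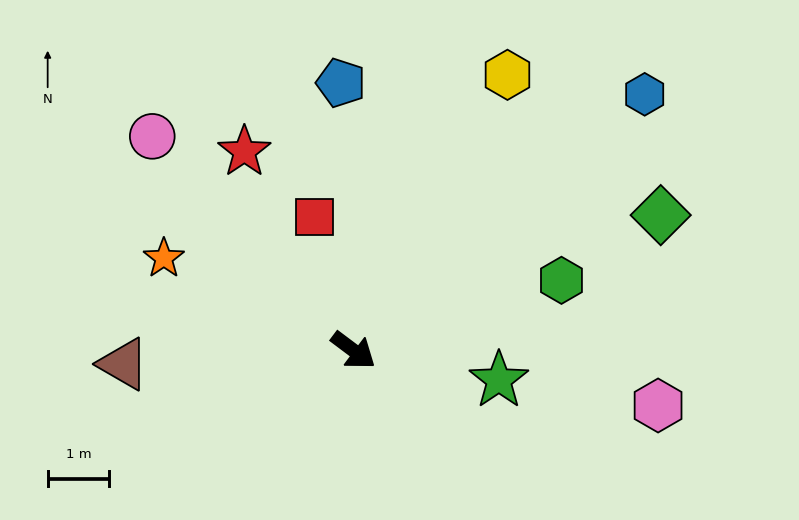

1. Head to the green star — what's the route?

turn left 25°, forward 2.4 m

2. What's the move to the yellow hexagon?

turn left 98°, forward 5.1 m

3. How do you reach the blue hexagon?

turn left 78°, forward 6.3 m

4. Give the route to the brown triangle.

turn right 140°, forward 3.7 m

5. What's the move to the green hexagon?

turn left 56°, forward 3.6 m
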